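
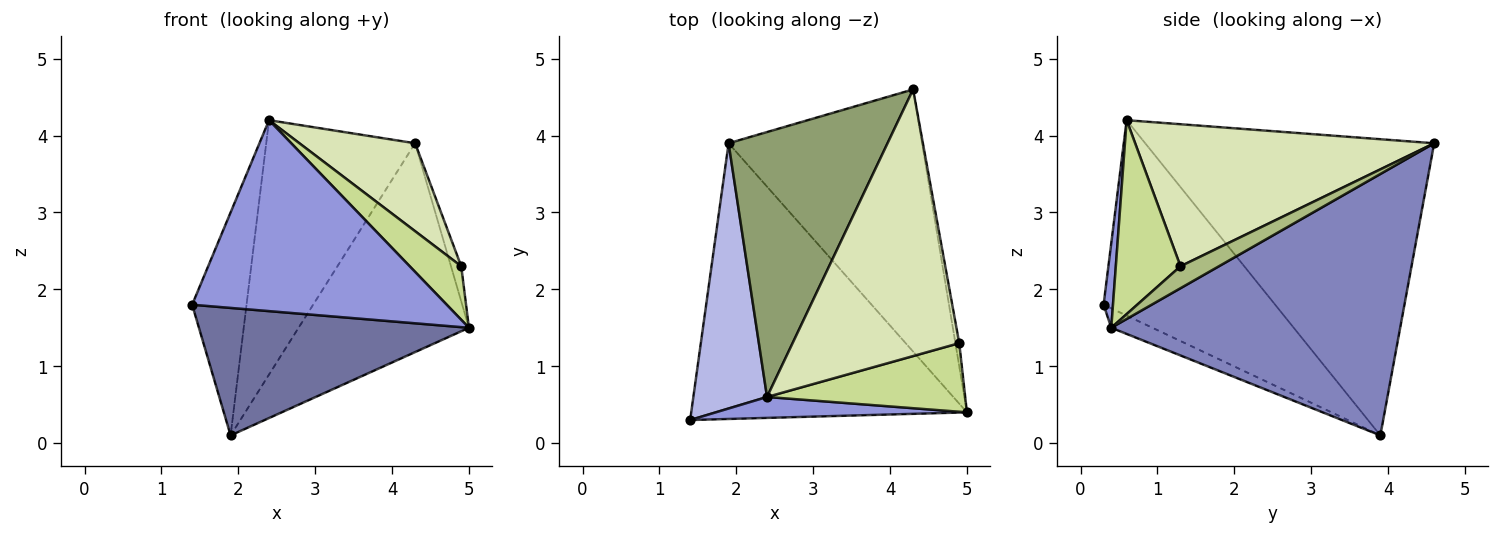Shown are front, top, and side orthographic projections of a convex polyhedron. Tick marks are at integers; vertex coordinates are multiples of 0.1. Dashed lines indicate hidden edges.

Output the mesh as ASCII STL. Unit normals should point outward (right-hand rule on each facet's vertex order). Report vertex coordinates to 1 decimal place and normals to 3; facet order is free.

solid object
 facet normal -0.064 -0.419 -0.906
  outer loop
   vertex 1.9 3.9 0.1
   vertex 5.0 0.4 1.5
   vertex 1.4 0.3 1.8
  endloop
 endfacet
 facet normal 0.726 0.428 -0.538
  outer loop
   vertex 1.9 3.9 0.1
   vertex 4.3 4.6 3.9
   vertex 5.0 0.4 1.5
  endloop
 endfacet
 facet normal 0.037 -0.993 0.109
  outer loop
   vertex 2.4 0.6 4.2
   vertex 1.4 0.3 1.8
   vertex 5.0 0.4 1.5
  endloop
 endfacet
 facet normal -0.897 0.284 0.338
  outer loop
   vertex 2.4 0.6 4.2
   vertex 1.9 3.9 0.1
   vertex 1.4 0.3 1.8
  endloop
 endfacet
 facet normal -0.802 0.413 0.431
  outer loop
   vertex 2.4 0.6 4.2
   vertex 4.3 4.6 3.9
   vertex 1.9 3.9 0.1
  endloop
 endfacet
 facet normal 0.953 0.254 -0.167
  outer loop
   vertex 4.9 1.3 2.3
   vertex 5.0 0.4 1.5
   vertex 4.3 4.6 3.9
  endloop
 endfacet
 facet normal 0.611 -0.487 0.624
  outer loop
   vertex 4.9 1.3 2.3
   vertex 2.4 0.6 4.2
   vertex 5.0 0.4 1.5
  endloop
 endfacet
 facet normal 0.629 -0.243 0.738
  outer loop
   vertex 4.9 1.3 2.3
   vertex 4.3 4.6 3.9
   vertex 2.4 0.6 4.2
  endloop
 endfacet
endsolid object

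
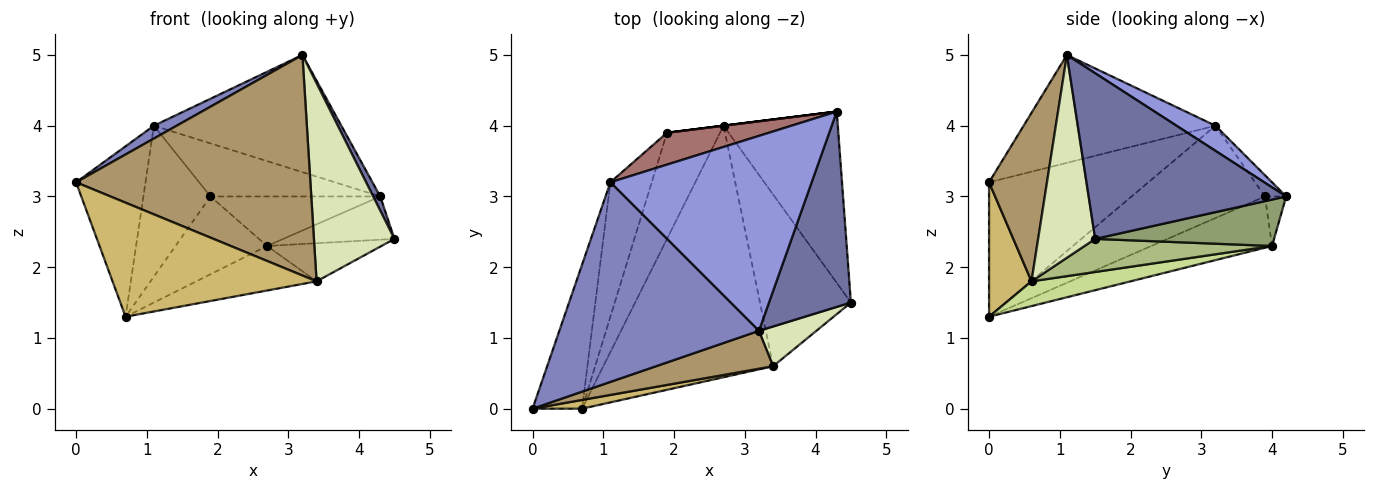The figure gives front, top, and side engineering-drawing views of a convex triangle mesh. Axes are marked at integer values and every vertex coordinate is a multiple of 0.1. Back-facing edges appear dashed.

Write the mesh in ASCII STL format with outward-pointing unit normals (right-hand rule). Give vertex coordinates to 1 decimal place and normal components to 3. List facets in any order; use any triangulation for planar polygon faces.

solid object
 facet normal 0.896 -0.032 0.443
  outer loop
   vertex 3.2 1.1 5.0
   vertex 4.5 1.5 2.4
   vertex 4.3 4.2 3.0
  endloop
 endfacet
 facet normal -0.475 -0.056 0.878
  outer loop
   vertex 1.1 3.2 4.0
   vertex 0.0 0.0 3.2
   vertex 3.2 1.1 5.0
  endloop
 endfacet
 facet normal 0.106 0.512 0.852
  outer loop
   vertex 1.1 3.2 4.0
   vertex 3.2 1.1 5.0
   vertex 4.3 4.2 3.0
  endloop
 endfacet
 facet normal -0.869 0.379 -0.320
  outer loop
   vertex 0.7 0.0 1.3
   vertex 0.0 0.0 3.2
   vertex 1.1 3.2 4.0
  endloop
 endfacet
 facet normal 0.366 0.228 -0.902
  outer loop
   vertex 2.7 4.0 2.3
   vertex 4.3 4.2 3.0
   vertex 4.5 1.5 2.4
  endloop
 endfacet
 facet normal 0.335 0.204 -0.920
  outer loop
   vertex 3.4 0.6 1.8
   vertex 2.7 4.0 2.3
   vertex 4.5 1.5 2.4
  endloop
 endfacet
 facet normal 0.142 0.173 -0.975
  outer loop
   vertex 3.4 0.6 1.8
   vertex 0.7 0.0 1.3
   vertex 2.7 4.0 2.3
  endloop
 endfacet
 facet normal 0.571 -0.805 0.161
  outer loop
   vertex 3.4 0.6 1.8
   vertex 4.5 1.5 2.4
   vertex 3.2 1.1 5.0
  endloop
 endfacet
 facet normal 0.237 -0.958 0.164
  outer loop
   vertex 3.4 0.6 1.8
   vertex 3.2 1.1 5.0
   vertex 0.0 0.0 3.2
  endloop
 endfacet
 facet normal 0.203 -0.976 0.075
  outer loop
   vertex 3.4 0.6 1.8
   vertex 0.0 0.0 3.2
   vertex 0.7 0.0 1.3
  endloop
 endfacet
 facet normal -0.829 0.417 -0.372
  outer loop
   vertex 1.9 3.9 3.0
   vertex 0.7 0.0 1.3
   vertex 1.1 3.2 4.0
  endloop
 endfacet
 facet normal -0.615 0.466 -0.636
  outer loop
   vertex 1.9 3.9 3.0
   vertex 2.7 4.0 2.3
   vertex 0.7 0.0 1.3
  endloop
 endfacet
 facet normal -0.107 0.853 0.512
  outer loop
   vertex 1.9 3.9 3.0
   vertex 1.1 3.2 4.0
   vertex 4.3 4.2 3.0
  endloop
 endfacet
 facet normal -0.124 0.992 0.000
  outer loop
   vertex 1.9 3.9 3.0
   vertex 4.3 4.2 3.0
   vertex 2.7 4.0 2.3
  endloop
 endfacet
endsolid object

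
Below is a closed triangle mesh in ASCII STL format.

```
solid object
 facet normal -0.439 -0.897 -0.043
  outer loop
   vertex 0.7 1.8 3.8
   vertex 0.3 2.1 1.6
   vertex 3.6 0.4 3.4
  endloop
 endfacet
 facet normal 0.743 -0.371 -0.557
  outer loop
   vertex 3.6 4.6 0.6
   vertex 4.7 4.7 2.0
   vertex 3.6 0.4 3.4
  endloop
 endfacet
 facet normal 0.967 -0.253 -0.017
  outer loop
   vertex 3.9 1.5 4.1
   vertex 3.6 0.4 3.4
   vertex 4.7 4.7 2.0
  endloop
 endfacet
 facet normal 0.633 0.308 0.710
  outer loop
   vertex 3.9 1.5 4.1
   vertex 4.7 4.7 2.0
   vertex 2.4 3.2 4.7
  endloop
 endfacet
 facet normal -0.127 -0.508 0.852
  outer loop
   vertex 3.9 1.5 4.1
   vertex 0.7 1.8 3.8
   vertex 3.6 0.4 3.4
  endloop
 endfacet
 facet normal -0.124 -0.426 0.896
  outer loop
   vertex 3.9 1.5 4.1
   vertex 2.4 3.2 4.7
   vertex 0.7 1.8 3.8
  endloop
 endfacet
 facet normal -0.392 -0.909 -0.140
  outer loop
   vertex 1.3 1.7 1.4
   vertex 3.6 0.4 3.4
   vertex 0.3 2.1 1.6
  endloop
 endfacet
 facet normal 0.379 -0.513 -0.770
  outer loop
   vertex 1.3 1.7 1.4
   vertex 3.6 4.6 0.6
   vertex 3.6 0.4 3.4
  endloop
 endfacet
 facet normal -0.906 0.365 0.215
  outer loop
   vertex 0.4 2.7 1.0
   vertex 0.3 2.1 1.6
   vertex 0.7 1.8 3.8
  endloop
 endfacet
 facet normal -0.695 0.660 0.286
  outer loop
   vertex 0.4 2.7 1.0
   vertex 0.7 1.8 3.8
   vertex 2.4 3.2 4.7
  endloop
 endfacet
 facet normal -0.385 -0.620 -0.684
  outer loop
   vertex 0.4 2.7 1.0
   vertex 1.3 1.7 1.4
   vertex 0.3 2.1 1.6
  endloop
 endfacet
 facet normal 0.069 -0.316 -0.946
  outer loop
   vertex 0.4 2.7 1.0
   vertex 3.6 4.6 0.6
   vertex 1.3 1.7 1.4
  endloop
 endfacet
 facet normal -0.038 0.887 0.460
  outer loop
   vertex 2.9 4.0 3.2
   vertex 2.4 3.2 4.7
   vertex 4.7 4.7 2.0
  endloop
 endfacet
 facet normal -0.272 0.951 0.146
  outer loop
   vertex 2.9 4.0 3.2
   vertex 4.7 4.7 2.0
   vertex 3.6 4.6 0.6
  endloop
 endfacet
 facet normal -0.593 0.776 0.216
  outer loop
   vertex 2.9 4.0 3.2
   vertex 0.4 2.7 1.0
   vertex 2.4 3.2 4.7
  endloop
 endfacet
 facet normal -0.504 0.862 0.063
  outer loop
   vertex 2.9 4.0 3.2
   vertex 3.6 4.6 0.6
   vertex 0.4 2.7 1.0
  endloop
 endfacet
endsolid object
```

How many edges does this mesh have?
24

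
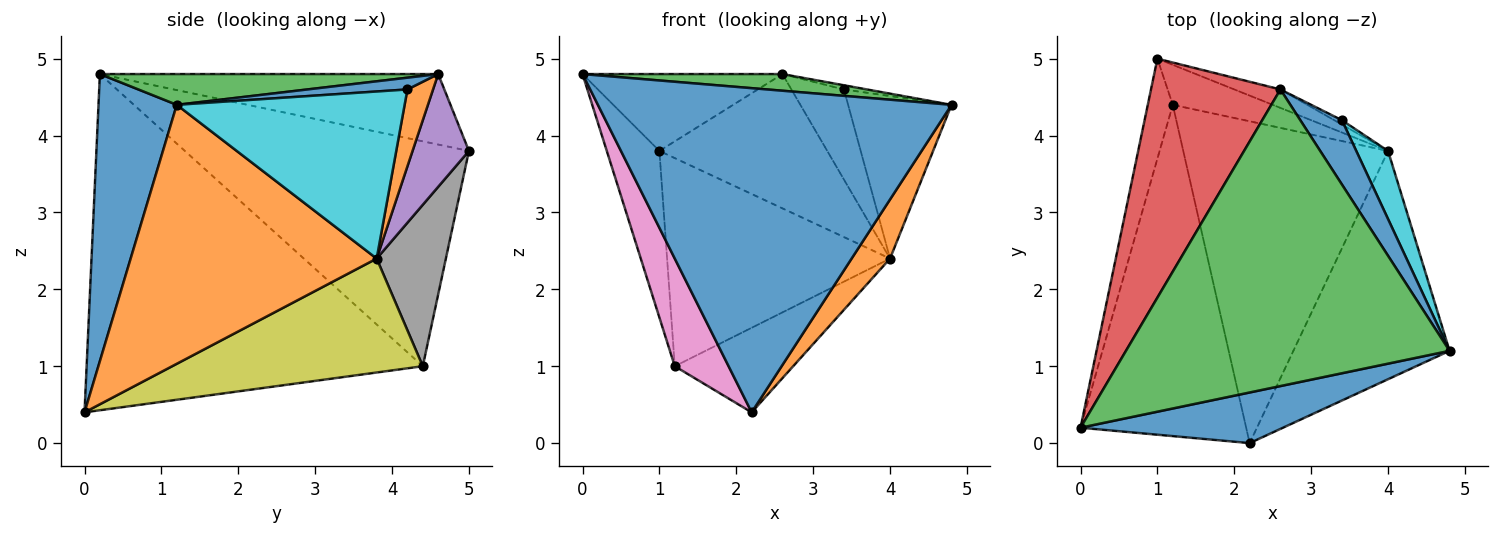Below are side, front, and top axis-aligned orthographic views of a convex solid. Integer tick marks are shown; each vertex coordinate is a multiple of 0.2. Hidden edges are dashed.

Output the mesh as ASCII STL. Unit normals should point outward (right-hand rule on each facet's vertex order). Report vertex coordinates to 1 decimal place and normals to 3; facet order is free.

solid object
 facet normal 0.214 -0.965 0.151
  outer loop
   vertex 2.2 0.0 0.4
   vertex 4.8 1.2 4.4
   vertex 0.0 0.2 4.8
  endloop
 endfacet
 facet normal 0.849 -0.133 -0.512
  outer loop
   vertex 4.0 3.8 2.4
   vertex 4.8 1.2 4.4
   vertex 2.2 0.0 0.4
  endloop
 endfacet
 facet normal 0.094 -0.056 0.994
  outer loop
   vertex 2.6 4.6 4.8
   vertex 0.0 0.2 4.8
   vertex 4.8 1.2 4.4
  endloop
 endfacet
 facet normal -0.460 0.272 0.845
  outer loop
   vertex 2.6 4.6 4.8
   vertex 1.0 5.0 3.8
   vertex 0.0 0.2 4.8
  endloop
 endfacet
 facet normal 0.316 0.940 -0.129
  outer loop
   vertex 2.6 4.6 4.8
   vertex 4.0 3.8 2.4
   vertex 1.0 5.0 3.8
  endloop
 endfacet
 facet normal -0.977 0.181 -0.109
  outer loop
   vertex 1.2 4.4 1.0
   vertex 0.0 0.2 4.8
   vertex 1.0 5.0 3.8
  endloop
 endfacet
 facet normal -0.888 -0.142 -0.437
  outer loop
   vertex 1.2 4.4 1.0
   vertex 2.2 0.0 0.4
   vertex 0.0 0.2 4.8
  endloop
 endfacet
 facet normal 0.292 0.939 -0.180
  outer loop
   vertex 1.2 4.4 1.0
   vertex 1.0 5.0 3.8
   vertex 4.0 3.8 2.4
  endloop
 endfacet
 facet normal 0.474 0.224 -0.852
  outer loop
   vertex 1.2 4.4 1.0
   vertex 4.0 3.8 2.4
   vertex 2.2 0.0 0.4
  endloop
 endfacet
 facet normal 0.897 0.407 0.171
  outer loop
   vertex 3.4 4.2 4.6
   vertex 4.8 1.2 4.4
   vertex 4.0 3.8 2.4
  endloop
 endfacet
 facet normal 0.271 0.063 0.960
  outer loop
   vertex 3.4 4.2 4.6
   vertex 2.6 4.6 4.8
   vertex 4.8 1.2 4.4
  endloop
 endfacet
 facet normal 0.438 0.898 -0.044
  outer loop
   vertex 3.4 4.2 4.6
   vertex 4.0 3.8 2.4
   vertex 2.6 4.6 4.8
  endloop
 endfacet
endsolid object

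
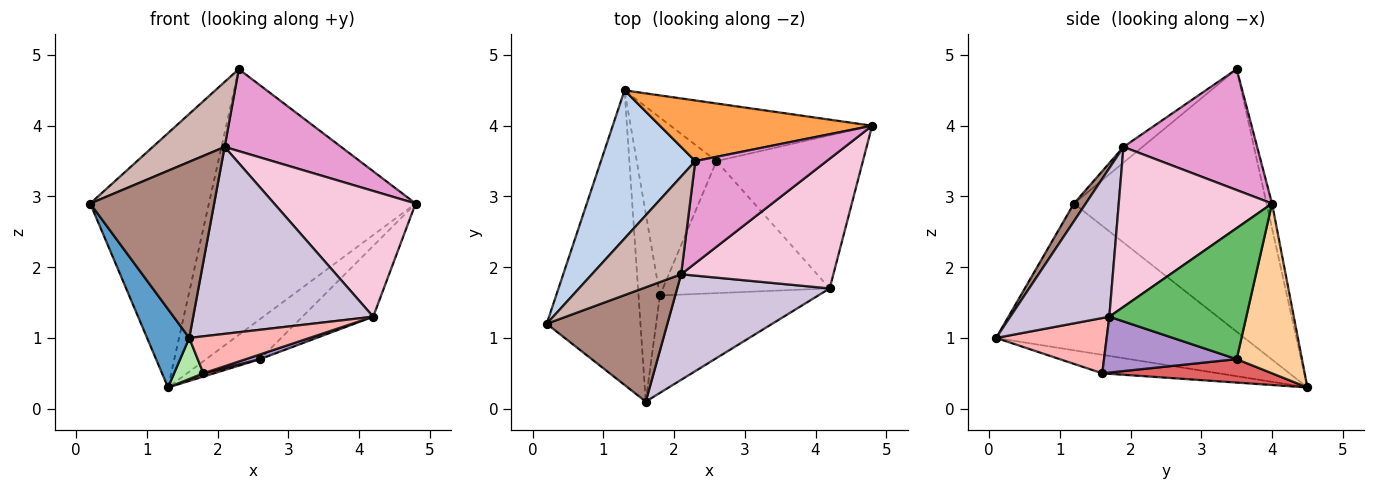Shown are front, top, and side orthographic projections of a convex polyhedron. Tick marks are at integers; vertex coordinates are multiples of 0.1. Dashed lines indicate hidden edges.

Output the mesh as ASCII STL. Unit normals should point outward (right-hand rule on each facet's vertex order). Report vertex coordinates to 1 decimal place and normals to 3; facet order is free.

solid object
 facet normal -0.834 -0.142 -0.533
  outer loop
   vertex 1.6 0.1 1.0
   vertex 0.2 1.2 2.9
   vertex 1.3 4.5 0.3
  endloop
 endfacet
 facet normal -0.814 0.502 0.292
  outer loop
   vertex 2.3 3.5 4.8
   vertex 1.3 4.5 0.3
   vertex 0.2 1.2 2.9
  endloop
 endfacet
 facet normal -0.026 0.975 0.222
  outer loop
   vertex 2.3 3.5 4.8
   vertex 4.8 4.0 2.9
   vertex 1.3 4.5 0.3
  endloop
 endfacet
 facet normal 0.569 0.469 -0.675
  outer loop
   vertex 2.6 3.5 0.7
   vertex 1.3 4.5 0.3
   vertex 4.8 4.0 2.9
  endloop
 endfacet
 facet normal 0.631 0.326 -0.705
  outer loop
   vertex 4.2 1.7 1.3
   vertex 2.6 3.5 0.7
   vertex 4.8 4.0 2.9
  endloop
 endfacet
 facet normal -0.645 -0.163 -0.746
  outer loop
   vertex 1.8 1.6 0.5
   vertex 1.6 0.1 1.0
   vertex 1.3 4.5 0.3
  endloop
 endfacet
 facet normal 0.282 -0.018 -0.959
  outer loop
   vertex 1.8 1.6 0.5
   vertex 1.3 4.5 0.3
   vertex 2.6 3.5 0.7
  endloop
 endfacet
 facet normal 0.310 -0.338 -0.889
  outer loop
   vertex 1.8 1.6 0.5
   vertex 4.2 1.7 1.3
   vertex 1.6 0.1 1.0
  endloop
 endfacet
 facet normal 0.317 -0.034 -0.948
  outer loop
   vertex 1.8 1.6 0.5
   vertex 2.6 3.5 0.7
   vertex 4.2 1.7 1.3
  endloop
 endfacet
 facet normal 0.432 -0.785 0.443
  outer loop
   vertex 2.1 1.9 3.7
   vertex 1.6 0.1 1.0
   vertex 4.2 1.7 1.3
  endloop
 endfacet
 facet normal 0.080 -0.836 0.543
  outer loop
   vertex 2.1 1.9 3.7
   vertex 0.2 1.2 2.9
   vertex 1.6 0.1 1.0
  endloop
 endfacet
 facet normal -0.145 -0.548 0.824
  outer loop
   vertex 2.1 1.9 3.7
   vertex 2.3 3.5 4.8
   vertex 0.2 1.2 2.9
  endloop
 endfacet
 facet normal 0.583 -0.508 0.634
  outer loop
   vertex 2.1 1.9 3.7
   vertex 4.8 4.0 2.9
   vertex 2.3 3.5 4.8
  endloop
 endfacet
 facet normal 0.602 -0.556 0.573
  outer loop
   vertex 2.1 1.9 3.7
   vertex 4.2 1.7 1.3
   vertex 4.8 4.0 2.9
  endloop
 endfacet
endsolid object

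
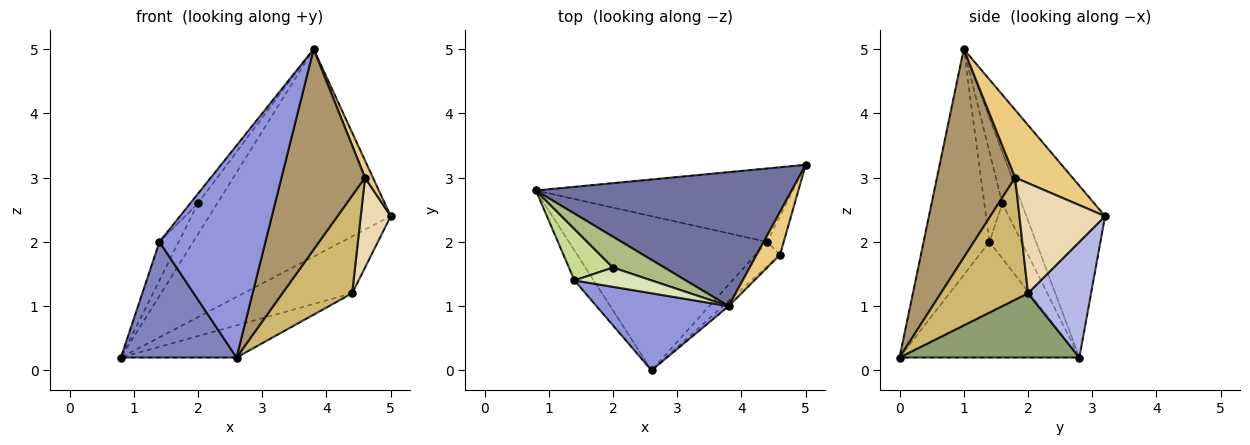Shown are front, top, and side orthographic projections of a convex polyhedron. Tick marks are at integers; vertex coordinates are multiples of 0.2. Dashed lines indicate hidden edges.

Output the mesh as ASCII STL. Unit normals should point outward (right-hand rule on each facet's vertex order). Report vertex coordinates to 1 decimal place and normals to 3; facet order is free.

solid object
 facet normal -0.342 0.789 0.510
  outer loop
   vertex 3.8 1.0 5.0
   vertex 5.0 3.2 2.4
   vertex 0.8 2.8 0.2
  endloop
 endfacet
 facet normal -0.833 -0.536 -0.139
  outer loop
   vertex 1.4 1.4 2.0
   vertex 0.8 2.8 0.2
   vertex 2.6 0.0 0.2
  endloop
 endfacet
 facet normal -0.504 -0.812 0.295
  outer loop
   vertex 1.4 1.4 2.0
   vertex 2.6 0.0 0.2
   vertex 3.8 1.0 5.0
  endloop
 endfacet
 facet normal 0.335 0.577 -0.745
  outer loop
   vertex 4.4 2.0 1.2
   vertex 0.8 2.8 0.2
   vertex 5.0 3.2 2.4
  endloop
 endfacet
 facet normal 0.302 0.194 -0.933
  outer loop
   vertex 4.4 2.0 1.2
   vertex 2.6 0.0 0.2
   vertex 0.8 2.8 0.2
  endloop
 endfacet
 facet normal -0.577 0.577 0.577
  outer loop
   vertex 2.0 1.6 2.6
   vertex 3.8 1.0 5.0
   vertex 0.8 2.8 0.2
  endloop
 endfacet
 facet normal -0.707 0.424 0.566
  outer loop
   vertex 2.0 1.6 2.6
   vertex 0.8 2.8 0.2
   vertex 1.4 1.4 2.0
  endloop
 endfacet
 facet normal -0.722 0.309 0.619
  outer loop
   vertex 2.0 1.6 2.6
   vertex 1.4 1.4 2.0
   vertex 3.8 1.0 5.0
  endloop
 endfacet
 facet normal 0.683 -0.730 -0.019
  outer loop
   vertex 4.6 1.8 3.0
   vertex 3.8 1.0 5.0
   vertex 2.6 0.0 0.2
  endloop
 endfacet
 facet normal 0.772 -0.617 -0.154
  outer loop
   vertex 4.6 1.8 3.0
   vertex 2.6 0.0 0.2
   vertex 4.4 2.0 1.2
  endloop
 endfacet
 facet normal 0.937 -0.129 0.323
  outer loop
   vertex 4.6 1.8 3.0
   vertex 5.0 3.2 2.4
   vertex 3.8 1.0 5.0
  endloop
 endfacet
 facet normal 0.935 -0.327 -0.140
  outer loop
   vertex 4.6 1.8 3.0
   vertex 4.4 2.0 1.2
   vertex 5.0 3.2 2.4
  endloop
 endfacet
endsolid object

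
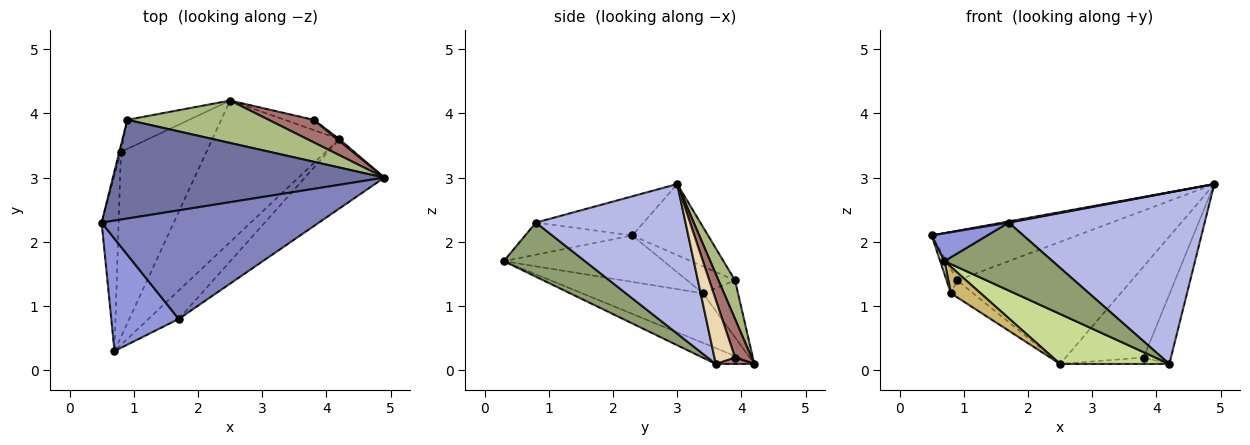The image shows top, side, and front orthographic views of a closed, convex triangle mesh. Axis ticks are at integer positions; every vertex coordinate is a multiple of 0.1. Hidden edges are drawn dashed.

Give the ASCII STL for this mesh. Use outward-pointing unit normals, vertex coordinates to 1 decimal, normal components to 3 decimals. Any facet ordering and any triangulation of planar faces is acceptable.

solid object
 facet normal -0.228 0.438 0.870
  outer loop
   vertex 0.9 3.9 1.4
   vertex 0.5 2.3 2.1
   vertex 4.9 3.0 2.9
  endloop
 endfacet
 facet normal -0.177 -0.011 0.984
  outer loop
   vertex 1.7 0.8 2.3
   vertex 4.9 3.0 2.9
   vertex 0.5 2.3 2.1
  endloop
 endfacet
 facet normal -0.420 -0.218 0.881
  outer loop
   vertex 1.7 0.8 2.3
   vertex 0.5 2.3 2.1
   vertex 0.7 0.3 1.7
  endloop
 endfacet
 facet normal 0.578 -0.757 -0.307
  outer loop
   vertex 1.7 0.8 2.3
   vertex 4.2 3.6 0.1
   vertex 4.9 3.0 2.9
  endloop
 endfacet
 facet normal 0.570 -0.758 -0.318
  outer loop
   vertex 1.7 0.8 2.3
   vertex 0.7 0.3 1.7
   vertex 4.2 3.6 0.1
  endloop
 endfacet
 facet normal 0.089 0.941 0.327
  outer loop
   vertex 2.5 4.2 0.1
   vertex 0.9 3.9 1.4
   vertex 4.9 3.0 2.9
  endloop
 endfacet
 facet normal -0.117 -0.330 -0.937
  outer loop
   vertex 2.5 4.2 0.1
   vertex 4.2 3.6 0.1
   vertex 0.7 0.3 1.7
  endloop
 endfacet
 facet normal -0.939 -0.025 -0.344
  outer loop
   vertex 0.8 3.4 1.2
   vertex 0.7 0.3 1.7
   vertex 0.5 2.3 2.1
  endloop
 endfacet
 facet normal -0.974 0.218 -0.058
  outer loop
   vertex 0.8 3.4 1.2
   vertex 0.5 2.3 2.1
   vertex 0.9 3.9 1.4
  endloop
 endfacet
 facet normal -0.498 -0.122 -0.859
  outer loop
   vertex 0.8 3.4 1.2
   vertex 2.5 4.2 0.1
   vertex 0.7 0.3 1.7
  endloop
 endfacet
 facet normal -0.623 0.395 -0.675
  outer loop
   vertex 0.8 3.4 1.2
   vertex 0.9 3.9 1.4
   vertex 2.5 4.2 0.1
  endloop
 endfacet
 facet normal 0.603 0.797 0.020
  outer loop
   vertex 3.8 3.9 0.2
   vertex 4.9 3.0 2.9
   vertex 4.2 3.6 0.1
  endloop
 endfacet
 facet normal 0.201 0.951 0.235
  outer loop
   vertex 3.8 3.9 0.2
   vertex 2.5 4.2 0.1
   vertex 4.9 3.0 2.9
  endloop
 endfacet
 facet normal 0.185 0.524 -0.832
  outer loop
   vertex 3.8 3.9 0.2
   vertex 4.2 3.6 0.1
   vertex 2.5 4.2 0.1
  endloop
 endfacet
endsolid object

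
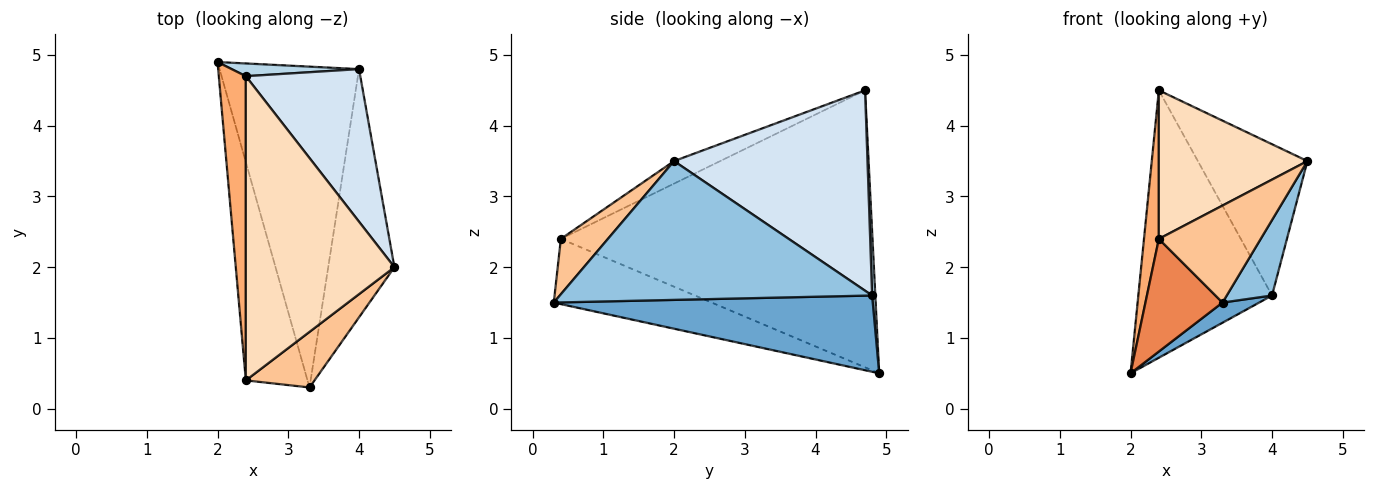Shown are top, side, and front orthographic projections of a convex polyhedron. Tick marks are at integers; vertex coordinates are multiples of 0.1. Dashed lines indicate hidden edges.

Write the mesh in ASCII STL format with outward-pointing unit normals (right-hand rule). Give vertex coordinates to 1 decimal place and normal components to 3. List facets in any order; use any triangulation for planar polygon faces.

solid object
 facet normal 0.479 -0.055 -0.876
  outer loop
   vertex 4.0 4.8 1.6
   vertex 3.3 0.3 1.5
   vertex 2.0 4.9 0.5
  endloop
 endfacet
 facet normal 0.895 -0.130 -0.427
  outer loop
   vertex 4.0 4.8 1.6
   vertex 4.5 2.0 3.5
   vertex 3.3 0.3 1.5
  endloop
 endfacet
 facet normal 0.024 0.999 0.048
  outer loop
   vertex 4.0 4.8 1.6
   vertex 2.0 4.9 0.5
   vertex 2.4 4.7 4.5
  endloop
 endfacet
 facet normal 0.779 0.441 0.445
  outer loop
   vertex 4.0 4.8 1.6
   vertex 2.4 4.7 4.5
   vertex 4.5 2.0 3.5
  endloop
 endfacet
 facet normal -0.685 -0.334 -0.648
  outer loop
   vertex 2.4 0.4 2.4
   vertex 2.0 4.9 0.5
   vertex 3.3 0.3 1.5
  endloop
 endfacet
 facet normal -0.994 -0.047 0.097
  outer loop
   vertex 2.4 0.4 2.4
   vertex 2.4 4.7 4.5
   vertex 2.0 4.9 0.5
  endloop
 endfacet
 facet normal 0.372 -0.805 0.461
  outer loop
   vertex 2.4 0.4 2.4
   vertex 3.3 0.3 1.5
   vertex 4.5 2.0 3.5
  endloop
 endfacet
 facet normal -0.135 -0.435 0.890
  outer loop
   vertex 2.4 0.4 2.4
   vertex 4.5 2.0 3.5
   vertex 2.4 4.7 4.5
  endloop
 endfacet
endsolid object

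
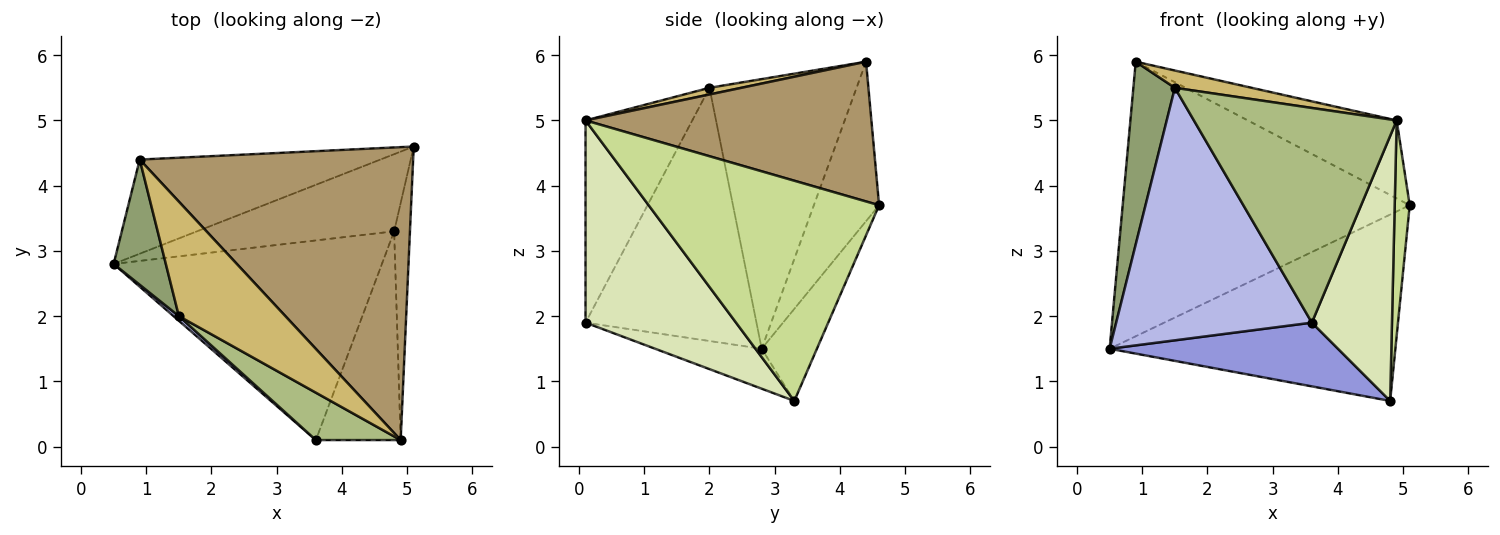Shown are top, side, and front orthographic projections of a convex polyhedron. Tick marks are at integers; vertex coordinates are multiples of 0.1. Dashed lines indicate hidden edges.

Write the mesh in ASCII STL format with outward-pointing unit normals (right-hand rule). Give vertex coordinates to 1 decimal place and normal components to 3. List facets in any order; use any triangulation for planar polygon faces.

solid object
 facet normal -0.210 0.925 -0.317
  outer loop
   vertex 0.9 4.4 5.9
   vertex 5.1 4.6 3.7
   vertex 0.5 2.8 1.5
  endloop
 endfacet
 facet normal -0.176 0.910 -0.377
  outer loop
   vertex 4.8 3.3 0.7
   vertex 0.5 2.8 1.5
   vertex 5.1 4.6 3.7
  endloop
 endfacet
 facet normal -0.140 -0.301 -0.943
  outer loop
   vertex 4.8 3.3 0.7
   vertex 3.6 0.1 1.9
   vertex 0.5 2.8 1.5
  endloop
 endfacet
 facet normal -0.658 -0.753 0.014
  outer loop
   vertex 1.5 2.0 5.5
   vertex 0.5 2.8 1.5
   vertex 3.6 0.1 1.9
  endloop
 endfacet
 facet normal -0.946 -0.267 0.183
  outer loop
   vertex 1.5 2.0 5.5
   vertex 0.9 4.4 5.9
   vertex 0.5 2.8 1.5
  endloop
 endfacet
 facet normal -0.457 -0.868 0.192
  outer loop
   vertex 4.9 0.1 5.0
   vertex 1.5 2.0 5.5
   vertex 3.6 0.1 1.9
  endloop
 endfacet
 facet normal 0.995 -0.065 -0.071
  outer loop
   vertex 4.9 0.1 5.0
   vertex 4.8 3.3 0.7
   vertex 5.1 4.6 3.7
  endloop
 endfacet
 facet normal 0.828 -0.441 -0.347
  outer loop
   vertex 4.9 0.1 5.0
   vertex 3.6 0.1 1.9
   vertex 4.8 3.3 0.7
  endloop
 endfacet
 facet normal 0.443 0.231 0.866
  outer loop
   vertex 4.9 0.1 5.0
   vertex 5.1 4.6 3.7
   vertex 0.9 4.4 5.9
  endloop
 endfacet
 facet normal 0.062 -0.149 0.987
  outer loop
   vertex 4.9 0.1 5.0
   vertex 0.9 4.4 5.9
   vertex 1.5 2.0 5.5
  endloop
 endfacet
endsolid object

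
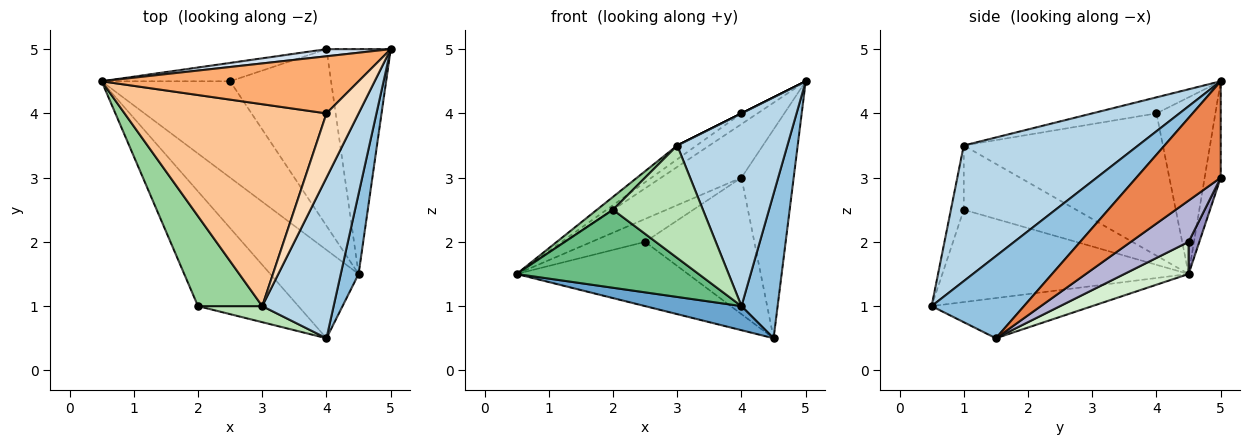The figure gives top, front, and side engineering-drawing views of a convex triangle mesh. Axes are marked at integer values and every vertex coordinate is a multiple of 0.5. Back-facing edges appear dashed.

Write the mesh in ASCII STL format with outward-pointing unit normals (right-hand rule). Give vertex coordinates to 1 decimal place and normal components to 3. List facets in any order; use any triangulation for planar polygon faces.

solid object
 facet normal -0.402 -0.241 -0.884
  outer loop
   vertex 4.5 1.5 0.5
   vertex 4.0 0.5 1.0
   vertex 0.5 4.5 1.5
  endloop
 endfacet
 facet normal 0.913 -0.357 0.198
  outer loop
   vertex 4.5 1.5 0.5
   vertex 5.0 5.0 4.5
   vertex 4.0 0.5 1.0
  endloop
 endfacet
 facet normal 0.772 -0.488 0.407
  outer loop
   vertex 3.0 1.0 3.5
   vertex 4.0 0.5 1.0
   vertex 5.0 5.0 4.5
  endloop
 endfacet
 facet normal -0.194 0.972 0.130
  outer loop
   vertex 4.0 5.0 3.0
   vertex 0.5 4.5 1.5
   vertex 5.0 5.0 4.5
  endloop
 endfacet
 facet normal 0.740 0.458 -0.493
  outer loop
   vertex 4.0 5.0 3.0
   vertex 5.0 5.0 4.5
   vertex 4.5 1.5 0.5
  endloop
 endfacet
 facet normal -0.560 0.153 0.814
  outer loop
   vertex 4.0 4.0 4.0
   vertex 5.0 5.0 4.5
   vertex 0.5 4.5 1.5
  endloop
 endfacet
 facet normal -0.575 0.056 0.816
  outer loop
   vertex 4.0 4.0 4.0
   vertex 0.5 4.5 1.5
   vertex 3.0 1.0 3.5
  endloop
 endfacet
 facet normal -0.447 0.000 0.894
  outer loop
   vertex 4.0 4.0 4.0
   vertex 3.0 1.0 3.5
   vertex 5.0 5.0 4.5
  endloop
 endfacet
 facet normal -0.605 -0.448 -0.658
  outer loop
   vertex 2.0 1.0 2.5
   vertex 0.5 4.5 1.5
   vertex 4.0 0.5 1.0
  endloop
 endfacet
 facet normal -0.704 -0.101 0.704
  outer loop
   vertex 2.0 1.0 2.5
   vertex 3.0 1.0 3.5
   vertex 0.5 4.5 1.5
  endloop
 endfacet
 facet normal -0.140 -0.980 0.140
  outer loop
   vertex 2.0 1.0 2.5
   vertex 4.0 0.5 1.0
   vertex 3.0 1.0 3.5
  endloop
 endfacet
 facet normal 0.204 0.543 -0.815
  outer loop
   vertex 2.5 4.5 2.0
   vertex 4.5 1.5 0.5
   vertex 0.5 4.5 1.5
  endloop
 endfacet
 facet normal 0.154 0.772 -0.617
  outer loop
   vertex 2.5 4.5 2.0
   vertex 0.5 4.5 1.5
   vertex 4.0 5.0 3.0
  endloop
 endfacet
 facet normal 0.308 0.582 -0.753
  outer loop
   vertex 2.5 4.5 2.0
   vertex 4.0 5.0 3.0
   vertex 4.5 1.5 0.5
  endloop
 endfacet
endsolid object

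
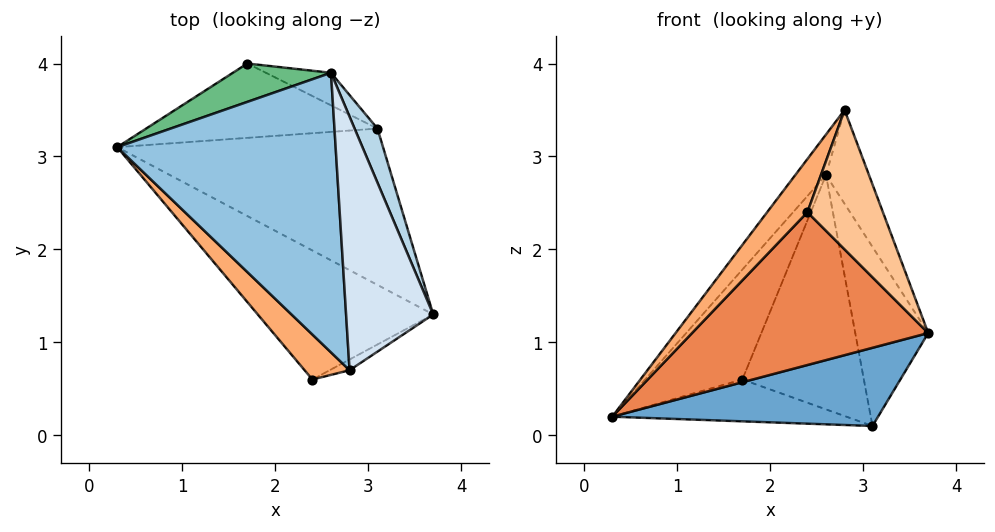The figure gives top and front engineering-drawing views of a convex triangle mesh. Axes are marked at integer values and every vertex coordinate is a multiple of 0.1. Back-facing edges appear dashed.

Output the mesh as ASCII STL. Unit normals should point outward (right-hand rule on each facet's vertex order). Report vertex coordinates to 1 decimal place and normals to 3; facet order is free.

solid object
 facet normal 0.000 -0.447 -0.894
  outer loop
   vertex 3.1 3.3 0.1
   vertex 3.7 1.3 1.1
   vertex 0.3 3.1 0.2
  endloop
 endfacet
 facet normal -0.760 0.093 0.643
  outer loop
   vertex 2.6 3.9 2.8
   vertex 0.3 3.1 0.2
   vertex 2.8 0.7 3.5
  endloop
 endfacet
 facet normal 0.938 0.331 0.100
  outer loop
   vertex 2.6 3.9 2.8
   vertex 3.7 1.3 1.1
   vertex 3.1 3.3 0.1
  endloop
 endfacet
 facet normal 0.915 0.140 0.378
  outer loop
   vertex 2.6 3.9 2.8
   vertex 2.8 0.7 3.5
   vertex 3.7 1.3 1.1
  endloop
 endfacet
 facet normal -0.228 -0.744 -0.628
  outer loop
   vertex 2.4 0.6 2.4
   vertex 0.3 3.1 0.2
   vertex 3.7 1.3 1.1
  endloop
 endfacet
 facet normal -0.846 -0.407 0.345
  outer loop
   vertex 2.4 0.6 2.4
   vertex 2.8 0.7 3.5
   vertex 0.3 3.1 0.2
  endloop
 endfacet
 facet normal 0.418 -0.906 -0.070
  outer loop
   vertex 2.4 0.6 2.4
   vertex 3.7 1.3 1.1
   vertex 2.8 0.7 3.5
  endloop
 endfacet
 facet normal -0.066 0.489 -0.870
  outer loop
   vertex 1.7 4.0 0.6
   vertex 3.1 3.3 0.1
   vertex 0.3 3.1 0.2
  endloop
 endfacet
 facet normal -0.574 0.773 0.270
  outer loop
   vertex 1.7 4.0 0.6
   vertex 0.3 3.1 0.2
   vertex 2.6 3.9 2.8
  endloop
 endfacet
 facet normal 0.407 0.905 -0.126
  outer loop
   vertex 1.7 4.0 0.6
   vertex 2.6 3.9 2.8
   vertex 3.1 3.3 0.1
  endloop
 endfacet
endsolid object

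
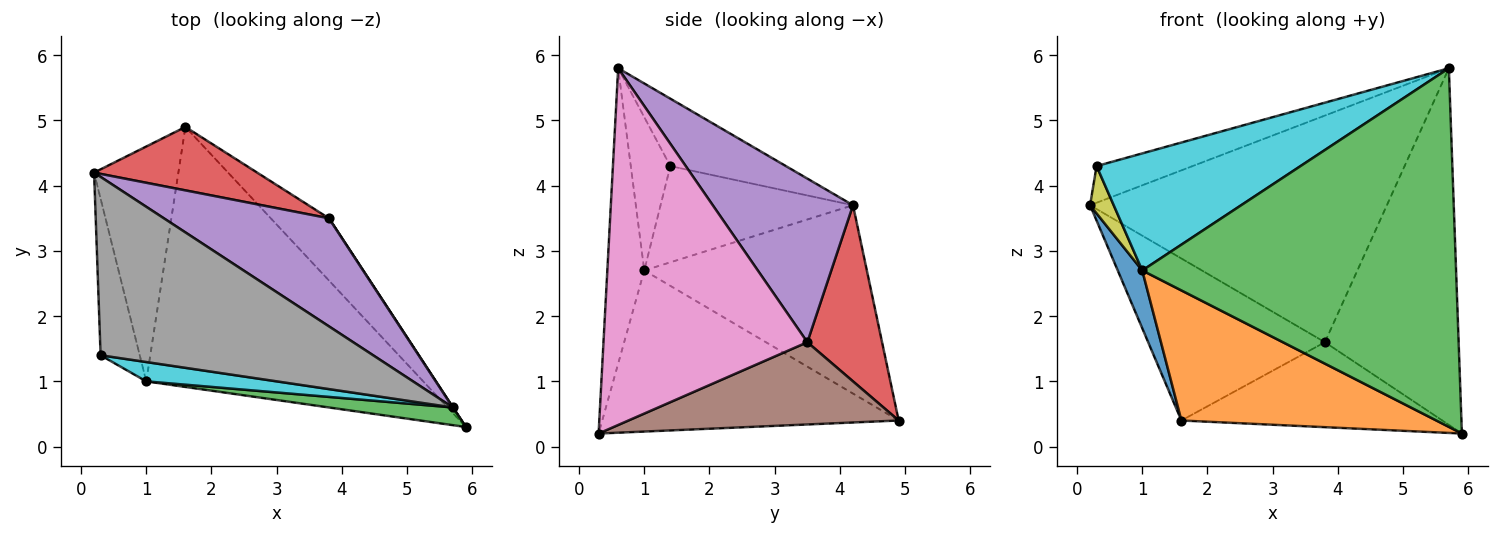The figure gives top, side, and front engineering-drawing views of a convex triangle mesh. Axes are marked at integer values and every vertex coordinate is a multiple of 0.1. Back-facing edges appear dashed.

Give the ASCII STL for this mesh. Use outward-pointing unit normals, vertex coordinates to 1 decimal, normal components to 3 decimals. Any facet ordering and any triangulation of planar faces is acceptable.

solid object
 facet normal -0.908 -0.100 -0.406
  outer loop
   vertex 1.0 1.0 2.7
   vertex 0.2 4.2 3.7
   vertex 1.6 4.9 0.4
  endloop
 endfacet
 facet normal -0.461 -0.397 -0.793
  outer loop
   vertex 1.0 1.0 2.7
   vertex 1.6 4.9 0.4
   vertex 5.9 0.3 0.2
  endloop
 endfacet
 facet normal -0.117 -0.992 0.049
  outer loop
   vertex 1.0 1.0 2.7
   vertex 5.9 0.3 0.2
   vertex 5.7 0.6 5.8
  endloop
 endfacet
 facet normal 0.366 0.866 0.339
  outer loop
   vertex 3.8 3.5 1.6
   vertex 1.6 4.9 0.4
   vertex 0.2 4.2 3.7
  endloop
 endfacet
 facet normal 0.392 0.830 0.396
  outer loop
   vertex 3.8 3.5 1.6
   vertex 0.2 4.2 3.7
   vertex 5.7 0.6 5.8
  endloop
 endfacet
 facet normal 0.641 0.619 -0.453
  outer loop
   vertex 3.8 3.5 1.6
   vertex 5.9 0.3 0.2
   vertex 1.6 4.9 0.4
  endloop
 endfacet
 facet normal 0.836 0.549 0.000
  outer loop
   vertex 3.8 3.5 1.6
   vertex 5.7 0.6 5.8
   vertex 5.9 0.3 0.2
  endloop
 endfacet
 facet normal -0.235 0.196 0.952
  outer loop
   vertex 0.3 1.4 4.3
   vertex 5.7 0.6 5.8
   vertex 0.2 4.2 3.7
  endloop
 endfacet
 facet normal -0.920 -0.113 -0.374
  outer loop
   vertex 0.3 1.4 4.3
   vertex 0.2 4.2 3.7
   vertex 1.0 1.0 2.7
  endloop
 endfacet
 facet normal -0.188 -0.969 0.160
  outer loop
   vertex 0.3 1.4 4.3
   vertex 1.0 1.0 2.7
   vertex 5.7 0.6 5.8
  endloop
 endfacet
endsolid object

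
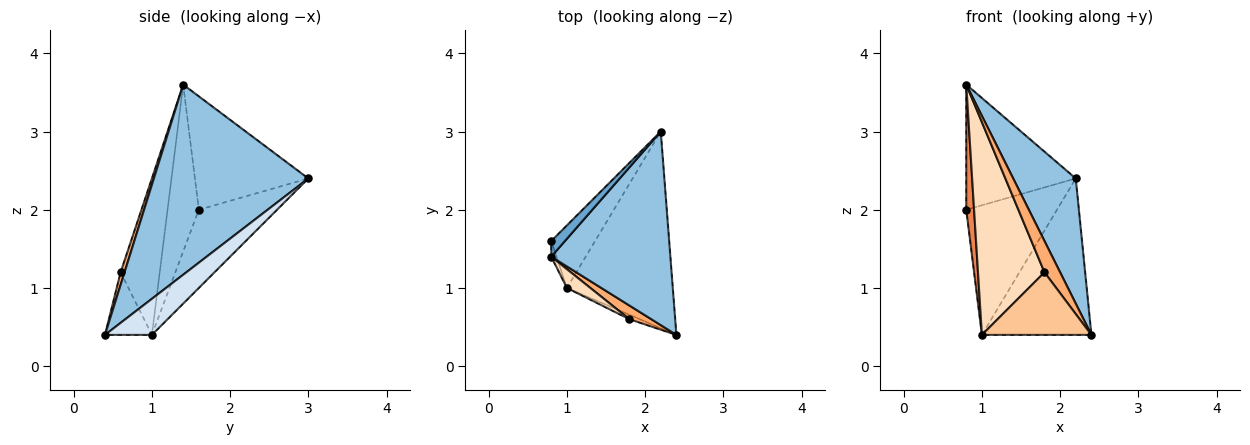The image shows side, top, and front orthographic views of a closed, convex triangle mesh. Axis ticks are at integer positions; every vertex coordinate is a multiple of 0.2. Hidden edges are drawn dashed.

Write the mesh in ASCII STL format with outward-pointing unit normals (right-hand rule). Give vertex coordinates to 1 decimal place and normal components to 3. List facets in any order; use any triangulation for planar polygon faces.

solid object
 facet normal -0.717 0.692 0.086
  outer loop
   vertex 0.8 1.4 3.6
   vertex 2.2 3.0 2.4
   vertex 0.8 1.6 2.0
  endloop
 endfacet
 facet normal 0.801 -0.325 0.502
  outer loop
   vertex 0.8 1.4 3.6
   vertex 2.4 0.4 0.4
   vertex 2.2 3.0 2.4
  endloop
 endfacet
 facet normal -0.613 0.711 -0.343
  outer loop
   vertex 1.0 1.0 0.4
   vertex 0.8 1.6 2.0
   vertex 2.2 3.0 2.4
  endloop
 endfacet
 facet normal 0.258 0.601 -0.756
  outer loop
   vertex 1.0 1.0 0.4
   vertex 2.2 3.0 2.4
   vertex 2.4 0.4 0.4
  endloop
 endfacet
 facet normal -0.970 -0.242 -0.030
  outer loop
   vertex 1.0 1.0 0.4
   vertex 0.8 1.4 3.6
   vertex 0.8 1.6 2.0
  endloop
 endfacet
 facet normal 0.223 -0.893 0.391
  outer loop
   vertex 1.8 0.6 1.2
   vertex 2.4 0.4 0.4
   vertex 0.8 1.4 3.6
  endloop
 endfacet
 facet normal -0.393 -0.917 -0.066
  outer loop
   vertex 1.8 0.6 1.2
   vertex 1.0 1.0 0.4
   vertex 2.4 0.4 0.4
  endloop
 endfacet
 facet normal -0.506 -0.859 0.076
  outer loop
   vertex 1.8 0.6 1.2
   vertex 0.8 1.4 3.6
   vertex 1.0 1.0 0.4
  endloop
 endfacet
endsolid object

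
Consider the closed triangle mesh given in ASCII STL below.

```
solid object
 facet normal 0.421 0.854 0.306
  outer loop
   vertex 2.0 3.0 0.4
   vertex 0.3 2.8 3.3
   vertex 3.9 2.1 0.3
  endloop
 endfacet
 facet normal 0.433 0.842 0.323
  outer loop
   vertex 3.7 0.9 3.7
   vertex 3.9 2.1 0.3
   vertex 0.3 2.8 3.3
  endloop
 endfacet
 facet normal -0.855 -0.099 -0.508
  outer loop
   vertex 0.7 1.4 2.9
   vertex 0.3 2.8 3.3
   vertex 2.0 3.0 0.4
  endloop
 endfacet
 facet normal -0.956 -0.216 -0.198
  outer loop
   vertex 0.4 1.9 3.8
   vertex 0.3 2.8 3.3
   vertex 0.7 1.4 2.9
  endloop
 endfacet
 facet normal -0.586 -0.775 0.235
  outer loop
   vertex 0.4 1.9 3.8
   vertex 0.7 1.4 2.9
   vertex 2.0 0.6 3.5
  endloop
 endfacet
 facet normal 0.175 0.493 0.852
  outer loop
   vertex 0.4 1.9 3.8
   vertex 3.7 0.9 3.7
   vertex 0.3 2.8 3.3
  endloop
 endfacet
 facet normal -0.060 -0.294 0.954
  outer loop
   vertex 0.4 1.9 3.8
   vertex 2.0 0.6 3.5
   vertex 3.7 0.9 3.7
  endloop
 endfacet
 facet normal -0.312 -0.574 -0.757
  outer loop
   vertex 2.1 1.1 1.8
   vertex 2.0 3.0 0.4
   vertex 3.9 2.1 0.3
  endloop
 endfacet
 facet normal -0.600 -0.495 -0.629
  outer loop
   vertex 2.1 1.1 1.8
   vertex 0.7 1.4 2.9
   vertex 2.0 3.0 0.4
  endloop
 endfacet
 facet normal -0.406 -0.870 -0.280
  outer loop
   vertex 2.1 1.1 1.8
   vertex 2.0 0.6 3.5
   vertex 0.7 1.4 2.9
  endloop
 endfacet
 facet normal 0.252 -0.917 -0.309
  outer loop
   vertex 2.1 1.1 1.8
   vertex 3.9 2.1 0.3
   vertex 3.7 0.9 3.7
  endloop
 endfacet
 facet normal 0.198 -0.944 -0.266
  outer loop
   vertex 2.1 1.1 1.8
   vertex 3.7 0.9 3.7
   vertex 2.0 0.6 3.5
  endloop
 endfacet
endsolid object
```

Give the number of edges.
18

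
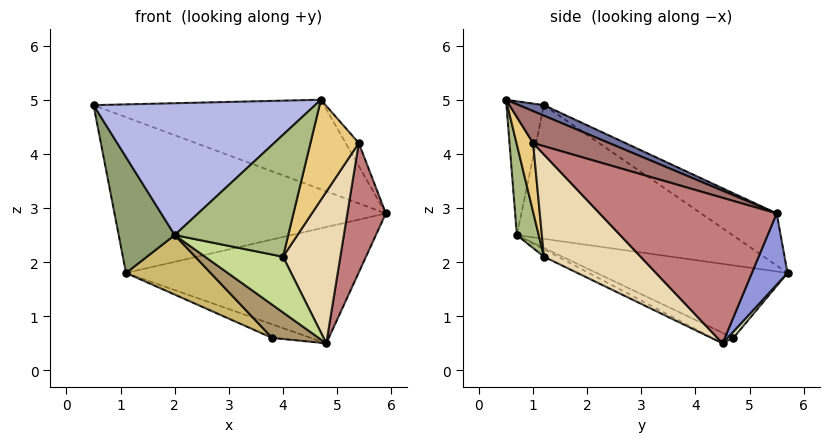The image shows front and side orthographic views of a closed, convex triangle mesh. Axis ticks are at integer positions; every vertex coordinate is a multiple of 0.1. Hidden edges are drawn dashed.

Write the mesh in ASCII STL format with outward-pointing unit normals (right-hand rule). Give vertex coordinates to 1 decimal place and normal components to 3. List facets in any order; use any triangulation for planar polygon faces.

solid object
 facet normal 0.041 0.379 0.925
  outer loop
   vertex 4.7 0.5 5.0
   vertex 5.9 5.5 2.9
   vertex 0.5 1.2 4.9
  endloop
 endfacet
 facet normal -0.160 0.574 0.803
  outer loop
   vertex 1.1 5.7 1.8
   vertex 0.5 1.2 4.9
   vertex 5.9 5.5 2.9
  endloop
 endfacet
 facet normal 0.136 0.891 -0.434
  outer loop
   vertex 1.1 5.7 1.8
   vertex 5.9 5.5 2.9
   vertex 4.8 4.5 0.5
  endloop
 endfacet
 facet normal -0.166 -0.981 0.101
  outer loop
   vertex 2.0 0.7 2.5
   vertex 4.7 0.5 5.0
   vertex 0.5 1.2 4.9
  endloop
 endfacet
 facet normal -0.847 -0.220 -0.484
  outer loop
   vertex 2.0 0.7 2.5
   vertex 0.5 1.2 4.9
   vertex 1.1 5.7 1.8
  endloop
 endfacet
 facet normal 0.182 -0.945 -0.272
  outer loop
   vertex 4.0 1.2 2.1
   vertex 4.7 0.5 5.0
   vertex 2.0 0.7 2.5
  endloop
 endfacet
 facet normal -0.076 -0.420 -0.904
  outer loop
   vertex 4.0 1.2 2.1
   vertex 2.0 0.7 2.5
   vertex 4.8 4.5 0.5
  endloop
 endfacet
 facet normal 0.134 0.888 -0.439
  outer loop
   vertex 3.8 4.7 0.6
   vertex 1.1 5.7 1.8
   vertex 4.8 4.5 0.5
  endloop
 endfacet
 facet normal -0.164 -0.362 -0.918
  outer loop
   vertex 3.8 4.7 0.6
   vertex 4.8 4.5 0.5
   vertex 2.0 0.7 2.5
  endloop
 endfacet
 facet normal -0.460 -0.204 -0.864
  outer loop
   vertex 3.8 4.7 0.6
   vertex 2.0 0.7 2.5
   vertex 1.1 5.7 1.8
  endloop
 endfacet
 facet normal 0.311 -0.904 -0.293
  outer loop
   vertex 5.4 1.0 4.2
   vertex 4.7 0.5 5.0
   vertex 4.0 1.2 2.1
  endloop
 endfacet
 facet normal 0.730 -0.433 -0.528
  outer loop
   vertex 5.4 1.0 4.2
   vertex 4.0 1.2 2.1
   vertex 4.8 4.5 0.5
  endloop
 endfacet
 facet normal 0.708 0.122 0.696
  outer loop
   vertex 5.4 1.0 4.2
   vertex 5.9 5.5 2.9
   vertex 4.7 0.5 5.0
  endloop
 endfacet
 facet normal 0.920 -0.200 -0.338
  outer loop
   vertex 5.4 1.0 4.2
   vertex 4.8 4.5 0.5
   vertex 5.9 5.5 2.9
  endloop
 endfacet
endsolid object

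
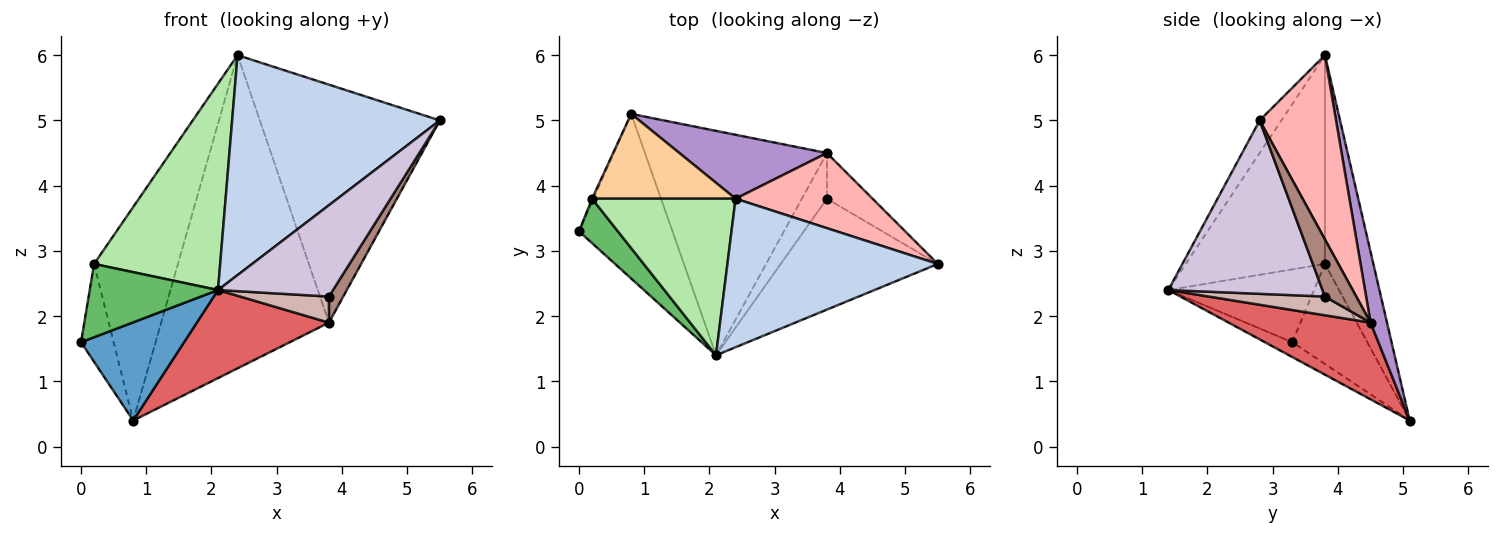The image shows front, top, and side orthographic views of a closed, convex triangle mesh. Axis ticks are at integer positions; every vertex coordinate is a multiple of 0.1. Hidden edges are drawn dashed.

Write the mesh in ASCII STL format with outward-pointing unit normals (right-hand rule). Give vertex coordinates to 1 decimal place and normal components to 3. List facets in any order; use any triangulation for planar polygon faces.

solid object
 facet normal -0.135 -0.507 -0.851
  outer loop
   vertex 2.1 1.4 2.4
   vertex 0.0 3.3 1.6
   vertex 0.8 5.1 0.4
  endloop
 endfacet
 facet normal -0.086 -0.826 0.558
  outer loop
   vertex 2.1 1.4 2.4
   vertex 5.5 2.8 5.0
   vertex 2.4 3.8 6.0
  endloop
 endfacet
 facet normal -0.917 0.399 -0.013
  outer loop
   vertex 0.2 3.8 2.8
   vertex 0.8 5.1 0.4
   vertex 0.0 3.3 1.6
  endloop
 endfacet
 facet normal -0.473 0.819 0.325
  outer loop
   vertex 0.2 3.8 2.8
   vertex 2.4 3.8 6.0
   vertex 0.8 5.1 0.4
  endloop
 endfacet
 facet normal -0.697 -0.614 0.372
  outer loop
   vertex 0.2 3.8 2.8
   vertex 0.0 3.3 1.6
   vertex 2.1 1.4 2.4
  endloop
 endfacet
 facet normal -0.660 -0.598 0.454
  outer loop
   vertex 0.2 3.8 2.8
   vertex 2.1 1.4 2.4
   vertex 2.4 3.8 6.0
  endloop
 endfacet
 facet normal 0.365 -0.340 -0.867
  outer loop
   vertex 3.8 4.5 1.9
   vertex 2.1 1.4 2.4
   vertex 0.8 5.1 0.4
  endloop
 endfacet
 facet normal 0.375 0.884 0.279
  outer loop
   vertex 3.8 4.5 1.9
   vertex 2.4 3.8 6.0
   vertex 5.5 2.8 5.0
  endloop
 endfacet
 facet normal 0.095 0.975 0.199
  outer loop
   vertex 3.8 4.5 1.9
   vertex 0.8 5.1 0.4
   vertex 2.4 3.8 6.0
  endloop
 endfacet
 facet normal 0.649 -0.484 -0.588
  outer loop
   vertex 3.8 3.8 2.3
   vertex 5.5 2.8 5.0
   vertex 2.1 1.4 2.4
  endloop
 endfacet
 facet normal 0.736 -0.336 -0.588
  outer loop
   vertex 3.8 3.8 2.3
   vertex 3.8 4.5 1.9
   vertex 5.5 2.8 5.0
  endloop
 endfacet
 facet normal 0.545 -0.416 -0.728
  outer loop
   vertex 3.8 3.8 2.3
   vertex 2.1 1.4 2.4
   vertex 3.8 4.5 1.9
  endloop
 endfacet
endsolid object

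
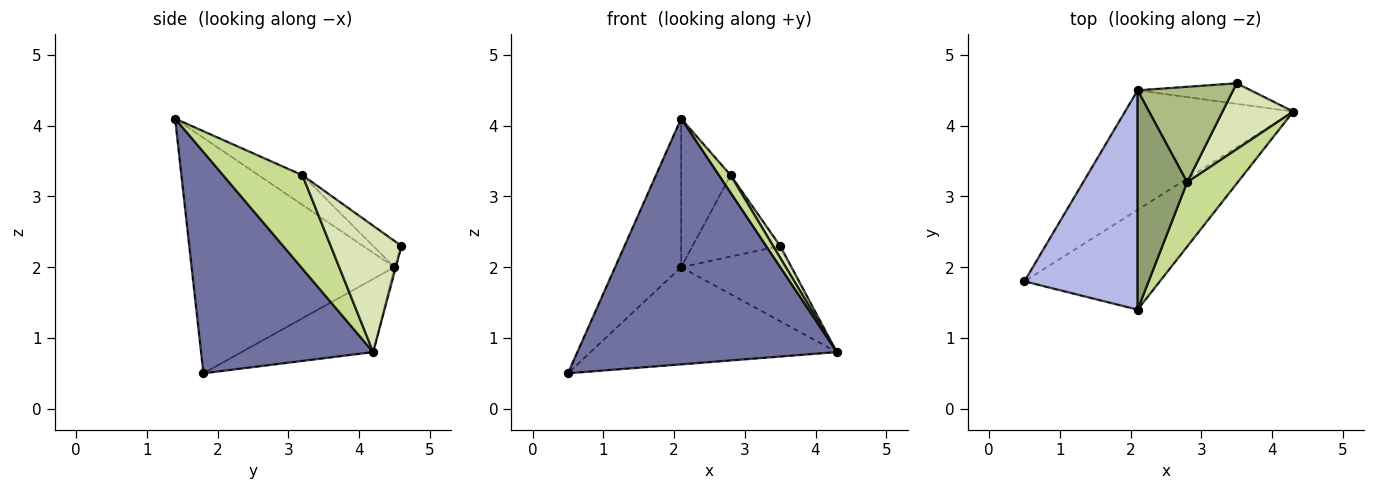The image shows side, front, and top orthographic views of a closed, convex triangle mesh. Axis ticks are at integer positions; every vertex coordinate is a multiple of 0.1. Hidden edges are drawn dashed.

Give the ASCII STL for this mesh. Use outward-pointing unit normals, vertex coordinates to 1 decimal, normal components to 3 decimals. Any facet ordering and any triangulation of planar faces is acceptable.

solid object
 facet normal 0.524 -0.789 -0.320
  outer loop
   vertex 2.1 1.4 4.1
   vertex 0.5 1.8 0.5
   vertex 4.3 4.2 0.8
  endloop
 endfacet
 facet normal -0.320 0.598 -0.735
  outer loop
   vertex 2.1 4.5 2.0
   vertex 4.3 4.2 0.8
   vertex 0.5 1.8 0.5
  endloop
 endfacet
 facet normal -0.012 0.964 -0.264
  outer loop
   vertex 2.1 4.5 2.0
   vertex 3.5 4.6 2.3
   vertex 4.3 4.2 0.8
  endloop
 endfacet
 facet normal -0.865 0.282 0.416
  outer loop
   vertex 2.1 4.5 2.0
   vertex 0.5 1.8 0.5
   vertex 2.1 1.4 4.1
  endloop
 endfacet
 facet normal -0.444 0.502 0.742
  outer loop
   vertex 2.8 3.2 3.3
   vertex 2.1 4.5 2.0
   vertex 2.1 1.4 4.1
  endloop
 endfacet
 facet normal -0.205 0.635 0.745
  outer loop
   vertex 2.8 3.2 3.3
   vertex 3.5 4.6 2.3
   vertex 2.1 4.5 2.0
  endloop
 endfacet
 facet normal 0.872 -0.130 0.472
  outer loop
   vertex 2.8 3.2 3.3
   vertex 2.1 1.4 4.1
   vertex 4.3 4.2 0.8
  endloop
 endfacet
 facet normal 0.869 -0.087 0.487
  outer loop
   vertex 2.8 3.2 3.3
   vertex 4.3 4.2 0.8
   vertex 3.5 4.6 2.3
  endloop
 endfacet
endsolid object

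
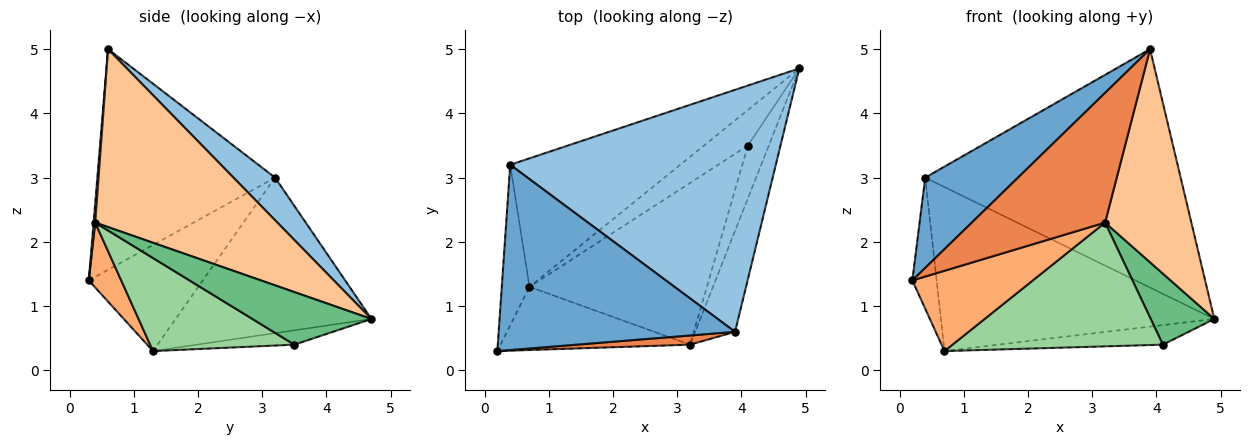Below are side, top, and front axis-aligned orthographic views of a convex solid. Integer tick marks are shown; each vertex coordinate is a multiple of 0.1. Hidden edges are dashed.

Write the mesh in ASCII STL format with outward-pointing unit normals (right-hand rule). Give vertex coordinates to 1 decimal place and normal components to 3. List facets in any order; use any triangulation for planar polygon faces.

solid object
 facet normal -0.643 -0.336 0.689
  outer loop
   vertex 0.4 3.2 3.0
   vertex 0.2 0.3 1.4
   vertex 3.9 0.6 5.0
  endloop
 endfacet
 facet normal 0.114 0.697 0.708
  outer loop
   vertex 0.4 3.2 3.0
   vertex 3.9 0.6 5.0
   vertex 4.9 4.7 0.8
  endloop
 endfacet
 facet normal -0.948 0.202 -0.247
  outer loop
   vertex 0.4 3.2 3.0
   vertex 0.7 1.3 0.3
   vertex 0.2 0.3 1.4
  endloop
 endfacet
 facet normal -0.491 0.686 -0.537
  outer loop
   vertex 0.4 3.2 3.0
   vertex 4.9 4.7 0.8
   vertex 0.7 1.3 0.3
  endloop
 endfacet
 facet normal 0.012 -0.997 0.071
  outer loop
   vertex 3.2 0.4 2.3
   vertex 3.9 0.6 5.0
   vertex 0.2 0.3 1.4
  endloop
 endfacet
 facet normal 0.207 -0.769 -0.605
  outer loop
   vertex 3.2 0.4 2.3
   vertex 0.2 0.3 1.4
   vertex 0.7 1.3 0.3
  endloop
 endfacet
 facet normal 0.886 -0.419 -0.199
  outer loop
   vertex 3.2 0.4 2.3
   vertex 4.9 4.7 0.8
   vertex 3.9 0.6 5.0
  endloop
 endfacet
 facet normal -0.276 0.464 -0.842
  outer loop
   vertex 4.1 3.5 0.4
   vertex 0.7 1.3 0.3
   vertex 4.9 4.7 0.8
  endloop
 endfacet
 facet normal 0.832 -0.445 -0.331
  outer loop
   vertex 4.1 3.5 0.4
   vertex 4.9 4.7 0.8
   vertex 3.2 0.4 2.3
  endloop
 endfacet
 facet normal 0.385 -0.561 -0.733
  outer loop
   vertex 4.1 3.5 0.4
   vertex 3.2 0.4 2.3
   vertex 0.7 1.3 0.3
  endloop
 endfacet
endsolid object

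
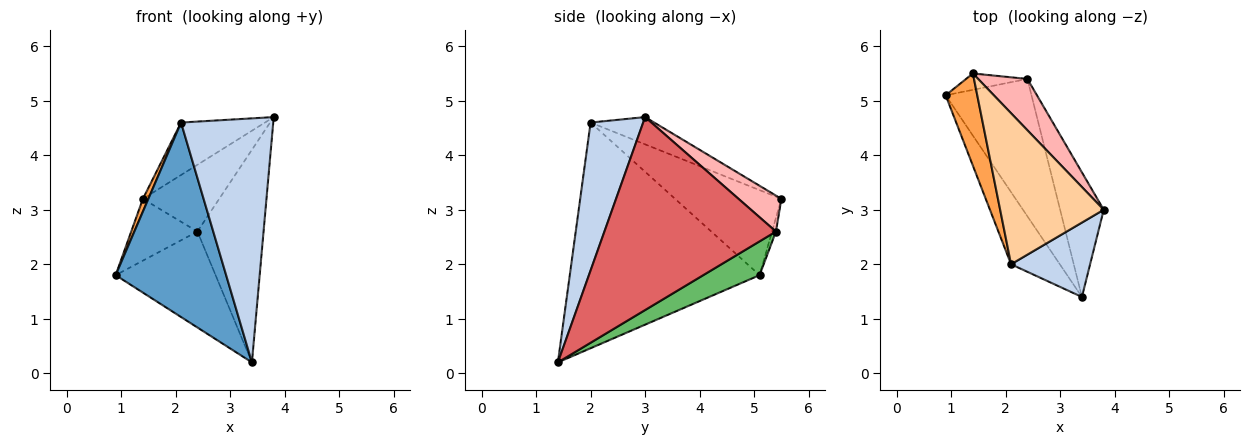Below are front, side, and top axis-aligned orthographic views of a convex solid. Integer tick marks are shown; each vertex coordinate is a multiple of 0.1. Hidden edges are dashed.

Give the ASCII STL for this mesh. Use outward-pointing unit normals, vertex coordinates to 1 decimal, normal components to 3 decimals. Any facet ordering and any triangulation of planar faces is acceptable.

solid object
 facet normal -0.850 -0.495 -0.184
  outer loop
   vertex 2.1 2.0 4.6
   vertex 0.9 5.1 1.8
   vertex 3.4 1.4 0.2
  endloop
 endfacet
 facet normal 0.479 -0.840 0.256
  outer loop
   vertex 2.1 2.0 4.6
   vertex 3.4 1.4 0.2
   vertex 3.8 3.0 4.7
  endloop
 endfacet
 facet normal -0.936 -0.048 0.348
  outer loop
   vertex 2.1 2.0 4.6
   vertex 1.4 5.5 3.2
   vertex 0.9 5.1 1.8
  endloop
 endfacet
 facet normal -0.241 0.318 0.917
  outer loop
   vertex 2.1 2.0 4.6
   vertex 3.8 3.0 4.7
   vertex 1.4 5.5 3.2
  endloop
 endfacet
 facet normal 0.307 0.545 -0.780
  outer loop
   vertex 2.4 5.4 2.6
   vertex 3.4 1.4 0.2
   vertex 0.9 5.1 1.8
  endloop
 endfacet
 facet normal -0.057 0.965 -0.255
  outer loop
   vertex 2.4 5.4 2.6
   vertex 0.9 5.1 1.8
   vertex 1.4 5.5 3.2
  endloop
 endfacet
 facet normal 0.913 0.352 -0.206
  outer loop
   vertex 2.4 5.4 2.6
   vertex 3.8 3.0 4.7
   vertex 3.4 1.4 0.2
  endloop
 endfacet
 facet normal 0.407 0.724 0.557
  outer loop
   vertex 2.4 5.4 2.6
   vertex 1.4 5.5 3.2
   vertex 3.8 3.0 4.7
  endloop
 endfacet
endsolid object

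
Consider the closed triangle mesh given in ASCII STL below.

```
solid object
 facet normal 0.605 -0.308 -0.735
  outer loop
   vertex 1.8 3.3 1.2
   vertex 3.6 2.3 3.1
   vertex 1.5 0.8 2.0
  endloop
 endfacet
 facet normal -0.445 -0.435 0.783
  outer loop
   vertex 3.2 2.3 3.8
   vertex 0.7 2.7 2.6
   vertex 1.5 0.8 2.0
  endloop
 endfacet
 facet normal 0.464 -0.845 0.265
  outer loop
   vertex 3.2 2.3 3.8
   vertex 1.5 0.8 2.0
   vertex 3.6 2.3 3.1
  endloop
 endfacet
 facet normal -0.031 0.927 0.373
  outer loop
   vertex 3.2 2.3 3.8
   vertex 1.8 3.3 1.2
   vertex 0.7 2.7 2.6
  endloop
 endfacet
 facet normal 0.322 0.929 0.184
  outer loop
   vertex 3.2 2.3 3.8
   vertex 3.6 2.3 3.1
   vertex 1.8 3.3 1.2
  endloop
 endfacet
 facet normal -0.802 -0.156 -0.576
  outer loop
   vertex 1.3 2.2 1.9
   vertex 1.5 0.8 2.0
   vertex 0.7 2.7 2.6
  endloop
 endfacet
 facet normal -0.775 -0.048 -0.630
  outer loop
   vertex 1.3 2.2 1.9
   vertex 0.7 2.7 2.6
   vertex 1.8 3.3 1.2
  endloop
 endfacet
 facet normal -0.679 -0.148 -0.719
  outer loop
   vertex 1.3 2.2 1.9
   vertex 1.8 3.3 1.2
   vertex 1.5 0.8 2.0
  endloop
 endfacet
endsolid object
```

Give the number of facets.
8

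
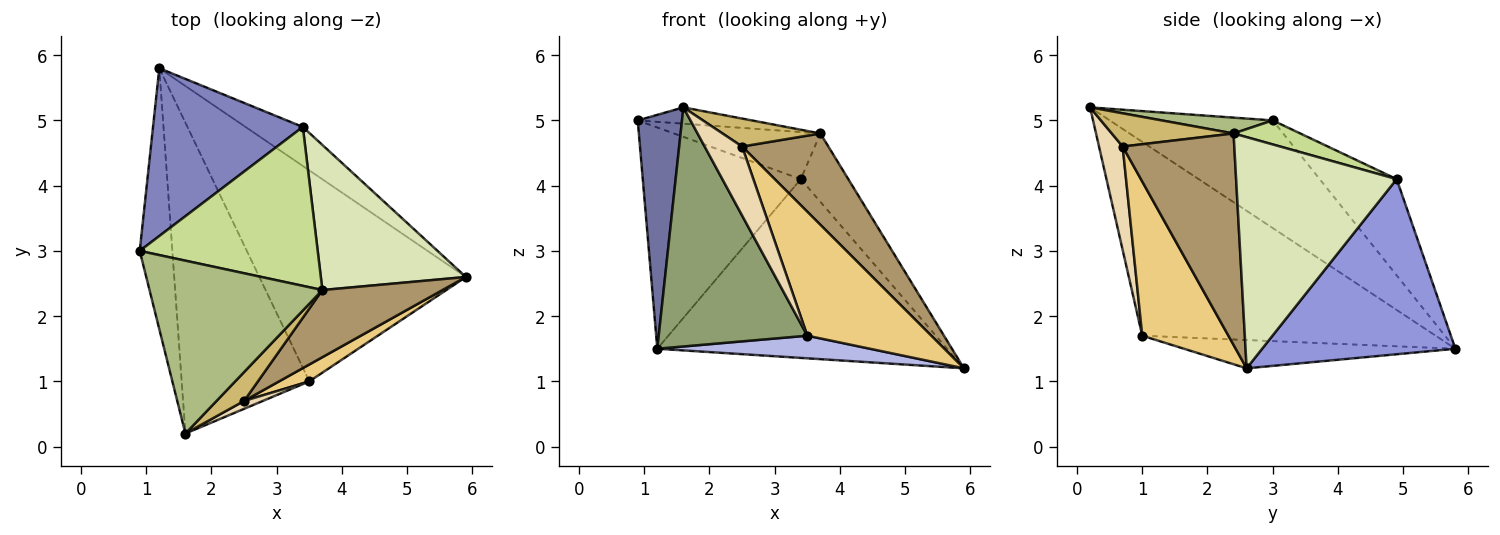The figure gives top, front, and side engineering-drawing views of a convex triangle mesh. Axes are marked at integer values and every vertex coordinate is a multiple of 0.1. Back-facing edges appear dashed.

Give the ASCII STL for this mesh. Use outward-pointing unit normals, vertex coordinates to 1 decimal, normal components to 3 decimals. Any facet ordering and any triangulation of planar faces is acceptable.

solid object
 facet normal -0.926 -0.252 -0.281
  outer loop
   vertex 1.6 0.2 5.2
   vertex 0.9 3.0 5.0
   vertex 1.2 5.8 1.5
  endloop
 endfacet
 facet normal -0.362 0.743 0.563
  outer loop
   vertex 3.4 4.9 4.1
   vertex 1.2 5.8 1.5
   vertex 0.9 3.0 5.0
  endloop
 endfacet
 facet normal 0.546 0.819 -0.179
  outer loop
   vertex 3.4 4.9 4.1
   vertex 5.9 2.6 1.2
   vertex 1.2 5.8 1.5
  endloop
 endfacet
 facet normal -0.135 -0.106 -0.985
  outer loop
   vertex 3.5 1.0 1.7
   vertex 1.2 5.8 1.5
   vertex 5.9 2.6 1.2
  endloop
 endfacet
 facet normal -0.769 -0.390 -0.507
  outer loop
   vertex 3.5 1.0 1.7
   vertex 1.6 0.2 5.2
   vertex 1.2 5.8 1.5
  endloop
 endfacet
 facet normal 0.091 0.094 0.991
  outer loop
   vertex 3.7 2.4 4.8
   vertex 0.9 3.0 5.0
   vertex 1.6 0.2 5.2
  endloop
 endfacet
 facet normal 0.128 0.282 0.951
  outer loop
   vertex 3.7 2.4 4.8
   vertex 3.4 4.9 4.1
   vertex 0.9 3.0 5.0
  endloop
 endfacet
 facet normal 0.822 0.243 0.516
  outer loop
   vertex 3.7 2.4 4.8
   vertex 5.9 2.6 1.2
   vertex 3.4 4.9 4.1
  endloop
 endfacet
 facet normal 0.722 -0.558 0.410
  outer loop
   vertex 2.5 0.7 4.6
   vertex 5.9 2.6 1.2
   vertex 3.7 2.4 4.8
  endloop
 endfacet
 facet normal 0.654 -0.526 0.543
  outer loop
   vertex 2.5 0.7 4.6
   vertex 3.7 2.4 4.8
   vertex 1.6 0.2 5.2
  endloop
 endfacet
 facet normal 0.567 -0.816 0.111
  outer loop
   vertex 2.5 0.7 4.6
   vertex 3.5 1.0 1.7
   vertex 5.9 2.6 1.2
  endloop
 endfacet
 facet normal 0.532 -0.841 0.096
  outer loop
   vertex 2.5 0.7 4.6
   vertex 1.6 0.2 5.2
   vertex 3.5 1.0 1.7
  endloop
 endfacet
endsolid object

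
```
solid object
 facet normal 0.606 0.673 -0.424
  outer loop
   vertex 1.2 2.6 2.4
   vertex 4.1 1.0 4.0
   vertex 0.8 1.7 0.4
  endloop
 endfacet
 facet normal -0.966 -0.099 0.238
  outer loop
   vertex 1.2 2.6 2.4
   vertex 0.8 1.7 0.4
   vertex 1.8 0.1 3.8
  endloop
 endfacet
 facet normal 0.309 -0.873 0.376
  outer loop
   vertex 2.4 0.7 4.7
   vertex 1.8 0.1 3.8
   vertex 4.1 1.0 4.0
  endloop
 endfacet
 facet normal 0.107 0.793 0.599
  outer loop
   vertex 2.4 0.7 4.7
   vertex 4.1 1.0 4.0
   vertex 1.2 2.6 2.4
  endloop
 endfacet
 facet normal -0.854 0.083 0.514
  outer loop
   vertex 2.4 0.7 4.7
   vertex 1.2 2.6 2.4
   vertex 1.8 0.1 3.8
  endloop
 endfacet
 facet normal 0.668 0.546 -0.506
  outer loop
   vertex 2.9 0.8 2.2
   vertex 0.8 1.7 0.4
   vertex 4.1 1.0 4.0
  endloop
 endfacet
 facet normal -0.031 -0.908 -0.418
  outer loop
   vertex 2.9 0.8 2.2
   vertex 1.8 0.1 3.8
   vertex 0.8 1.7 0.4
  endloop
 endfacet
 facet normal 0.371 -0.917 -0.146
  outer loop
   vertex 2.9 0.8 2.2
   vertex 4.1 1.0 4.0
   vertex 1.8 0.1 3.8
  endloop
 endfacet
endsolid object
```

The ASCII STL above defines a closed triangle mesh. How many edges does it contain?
12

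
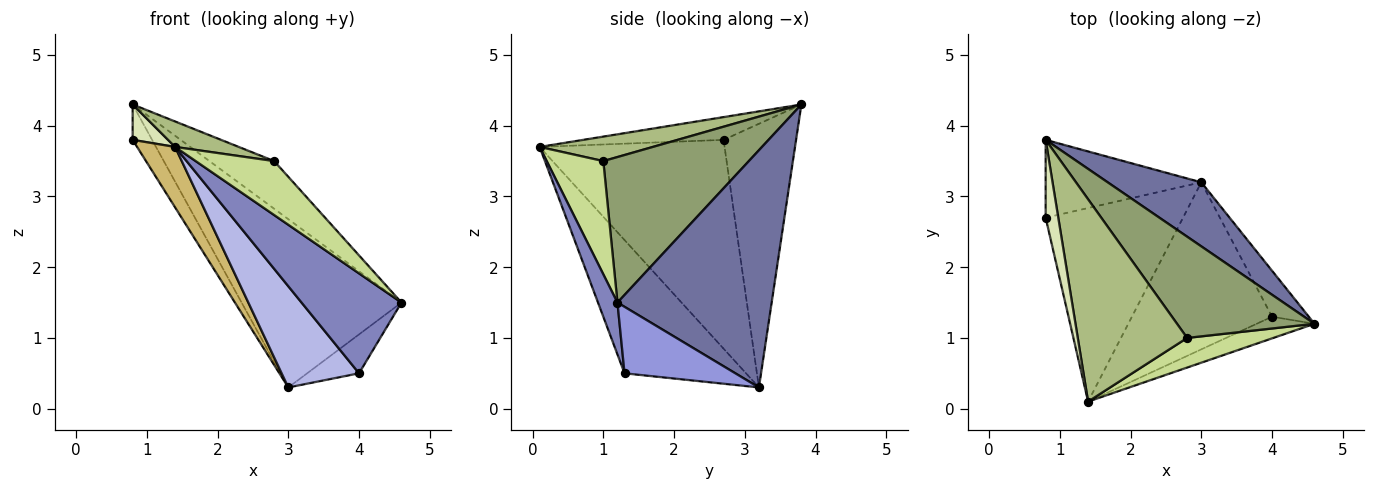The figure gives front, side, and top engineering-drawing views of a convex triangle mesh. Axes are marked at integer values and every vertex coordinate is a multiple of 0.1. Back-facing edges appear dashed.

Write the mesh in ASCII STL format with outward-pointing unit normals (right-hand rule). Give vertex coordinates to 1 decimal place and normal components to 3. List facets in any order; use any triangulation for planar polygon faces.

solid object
 facet normal 0.670 0.694 0.264
  outer loop
   vertex 3.0 3.2 0.3
   vertex 0.8 3.8 4.3
   vertex 4.6 1.2 1.5
  endloop
 endfacet
 facet normal 0.187 -0.960 -0.208
  outer loop
   vertex 4.0 1.3 0.5
   vertex 4.6 1.2 1.5
   vertex 1.4 0.1 3.7
  endloop
 endfacet
 facet normal 0.810 0.379 -0.448
  outer loop
   vertex 4.0 1.3 0.5
   vertex 3.0 3.2 0.3
   vertex 4.6 1.2 1.5
  endloop
 endfacet
 facet normal -0.631 -0.402 -0.663
  outer loop
   vertex 4.0 1.3 0.5
   vertex 1.4 0.1 3.7
   vertex 3.0 3.2 0.3
  endloop
 endfacet
 facet normal 0.692 0.307 0.653
  outer loop
   vertex 2.8 1.0 3.5
   vertex 4.6 1.2 1.5
   vertex 0.8 3.8 4.3
  endloop
 endfacet
 facet normal 0.217 -0.122 0.969
  outer loop
   vertex 2.8 1.0 3.5
   vertex 0.8 3.8 4.3
   vertex 1.4 0.1 3.7
  endloop
 endfacet
 facet normal 0.534 -0.741 0.407
  outer loop
   vertex 2.8 1.0 3.5
   vertex 1.4 0.1 3.7
   vertex 4.6 1.2 1.5
  endloop
 endfacet
 facet normal -0.854 -0.215 0.474
  outer loop
   vertex 0.8 2.7 3.8
   vertex 1.4 0.1 3.7
   vertex 0.8 3.8 4.3
  endloop
 endfacet
 facet normal -0.839 0.225 -0.495
  outer loop
   vertex 0.8 2.7 3.8
   vertex 0.8 3.8 4.3
   vertex 3.0 3.2 0.3
  endloop
 endfacet
 facet normal -0.823 -0.169 -0.542
  outer loop
   vertex 0.8 2.7 3.8
   vertex 3.0 3.2 0.3
   vertex 1.4 0.1 3.7
  endloop
 endfacet
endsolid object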